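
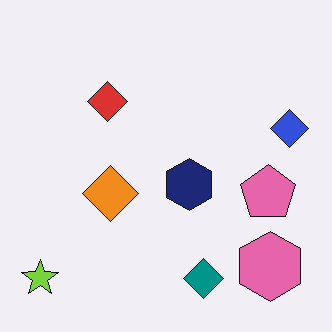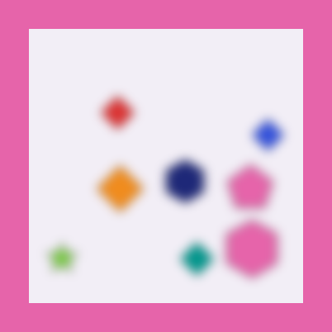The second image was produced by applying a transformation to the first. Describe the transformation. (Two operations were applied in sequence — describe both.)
Heavily blurred, then framed with a pink border.

Shape edges and outlines are uniformly softened across the whole image. A solid pink frame runs around the edge of the second image, with the content slightly shrunk inside it.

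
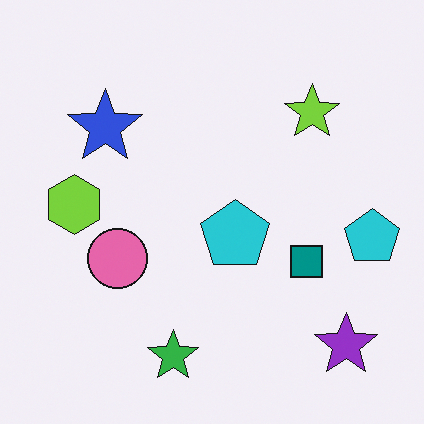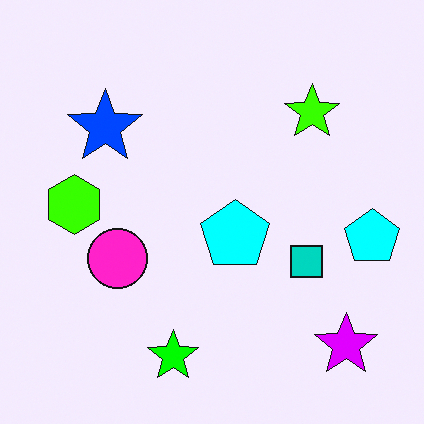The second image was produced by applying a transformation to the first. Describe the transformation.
This is the original image made much more vivid (saturation change).

All colors are more vivid — a global saturation change.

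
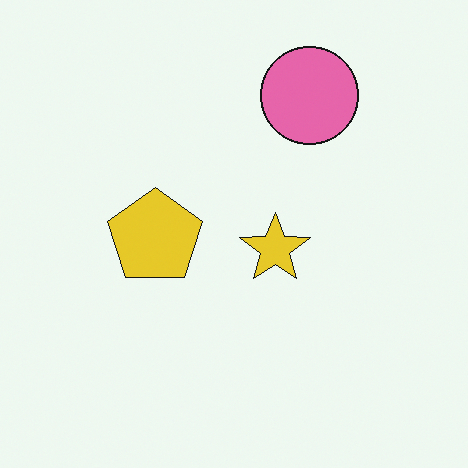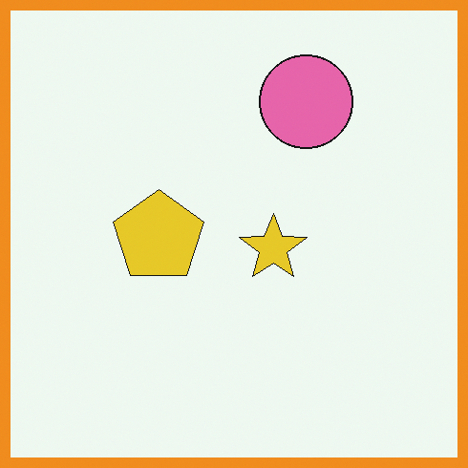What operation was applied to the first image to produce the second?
This is the original image framed with a orange border.

A solid orange frame runs around the edge of the second image, with the content slightly shrunk inside it.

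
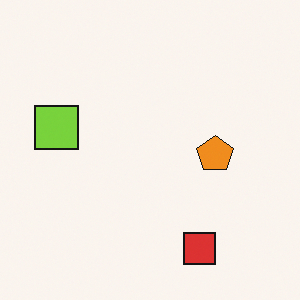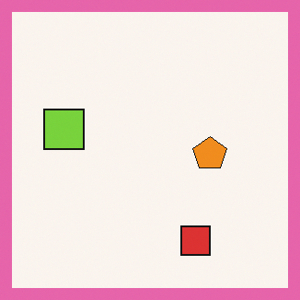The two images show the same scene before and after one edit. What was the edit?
It was framed with a pink border.

A solid pink frame runs around the edge of the second image, with the content slightly shrunk inside it.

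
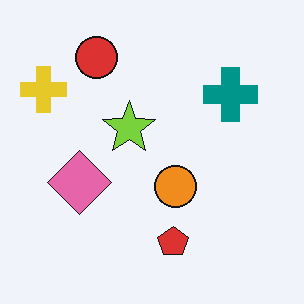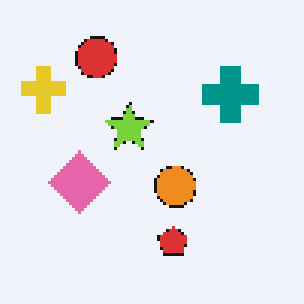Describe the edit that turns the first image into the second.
Lightly pixelated (a mild mosaic effect).

Shapes are reduced to large square blocks; fine edges and outlines are lost — a downscale-then-upscale (mosaic) effect.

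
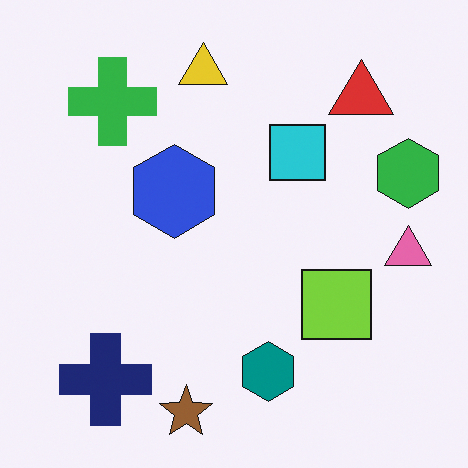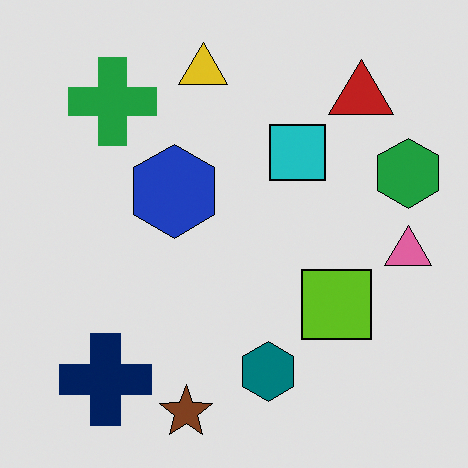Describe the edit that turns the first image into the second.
Moderately posterized.

Each flat color has snapped to a coarser quantized level — most visibly, the near-white background has dropped to a flat grey.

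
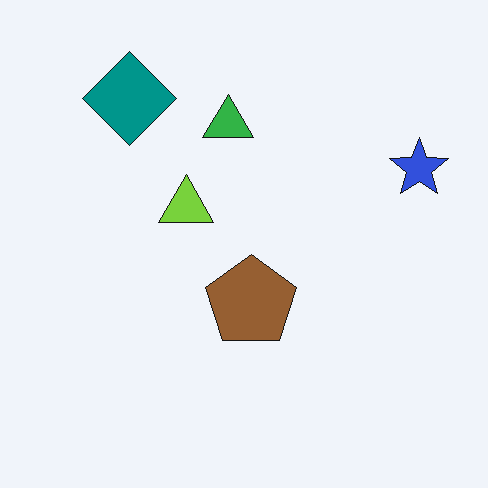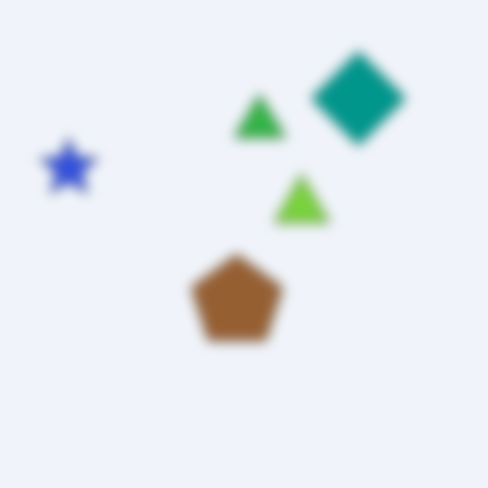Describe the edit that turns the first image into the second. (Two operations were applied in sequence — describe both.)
This is the original image flipped horizontally (left ↔ right), then heavily blurred.

The blue star is in the right of the first image and the left of the second — shapes on opposite sides of the vertical midline have swapped in a mirror flip. Shape edges and outlines are uniformly softened across the whole image.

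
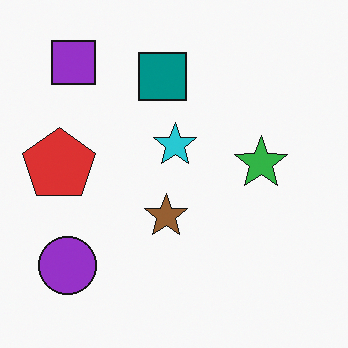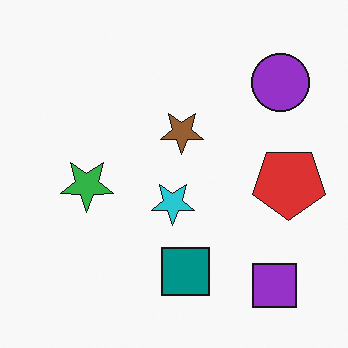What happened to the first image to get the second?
The image was rotated 180°.

The purple square sits in the top-left of the first image and the bottom-right of the second — consistent with a whole-image 180° rotation.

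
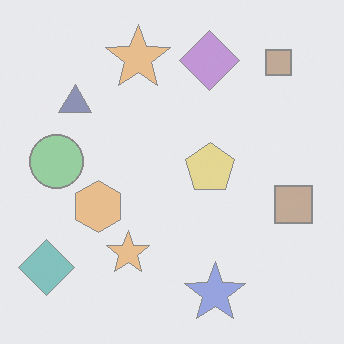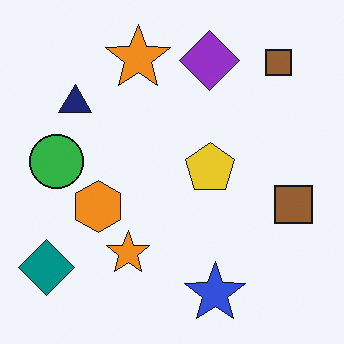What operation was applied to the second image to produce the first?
The transformation is: washed out (contrast reduced).

Tones are pushed toward mid-grey across the whole image — a global contrast change.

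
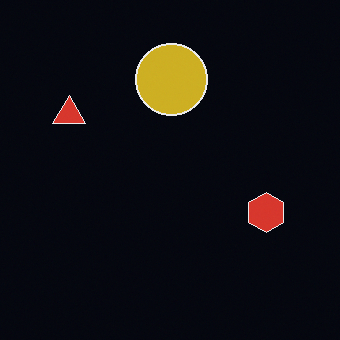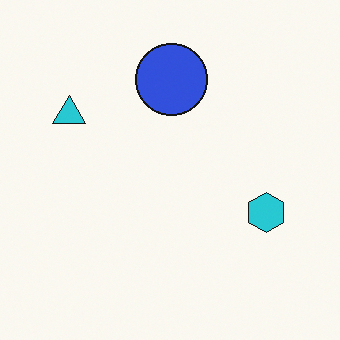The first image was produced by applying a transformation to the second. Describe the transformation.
Color-inverted (negative).

The light background has become dark and every shape's color is its complement — a photographic negative.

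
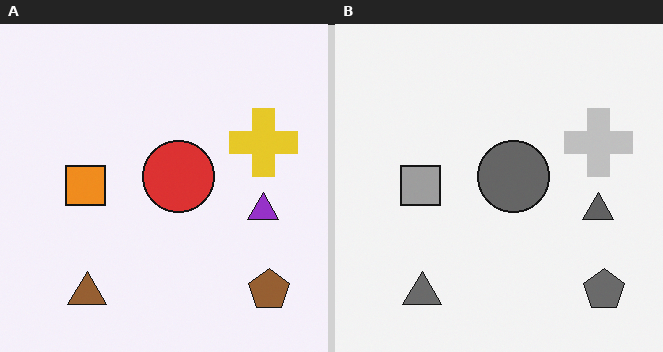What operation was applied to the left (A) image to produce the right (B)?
The right (B) image is the left (A) converted to grayscale.

All color is removed — every shape is now a shade of grey.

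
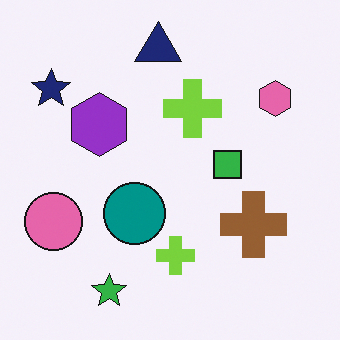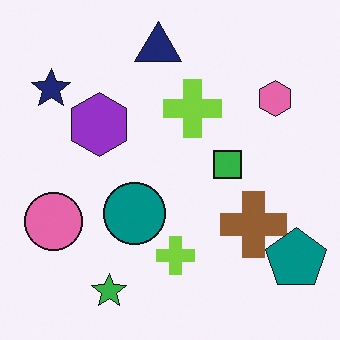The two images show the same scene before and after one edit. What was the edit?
Overlaid with an additional teal pentagon.

A teal pentagon appears in the second image that is absent from the first.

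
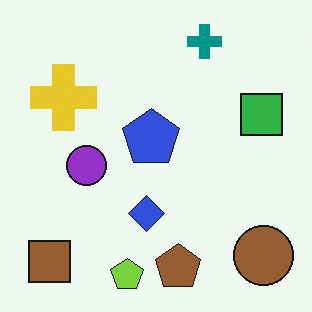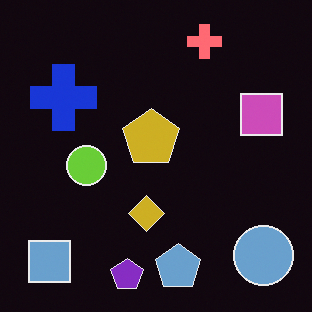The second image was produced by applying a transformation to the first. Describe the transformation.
This is the original image color-inverted (negative).

The light background has become dark and every shape's color is its complement — a photographic negative.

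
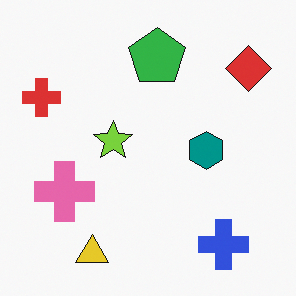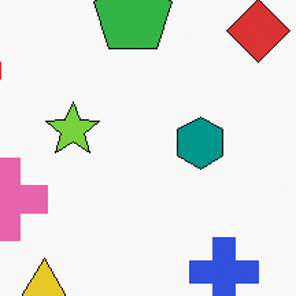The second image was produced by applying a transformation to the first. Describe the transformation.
It was cropped slightly and scaled back up.

The visible shapes are larger and the field of view is narrower; shapes near the original edges may be partly or wholly outside the frame — a crop-and-rescale.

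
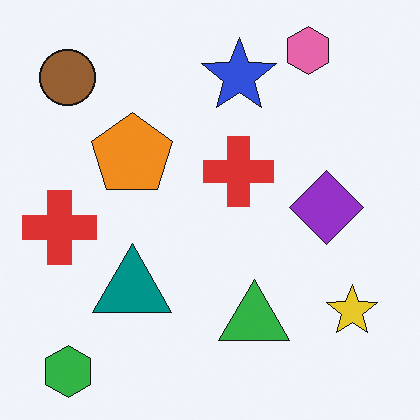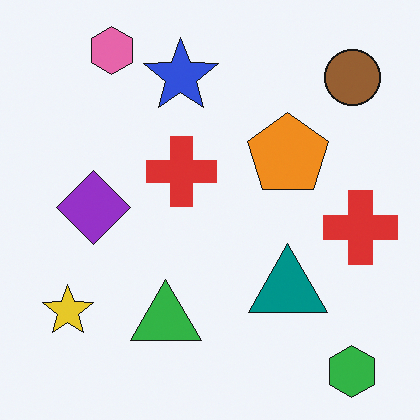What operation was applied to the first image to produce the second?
The image was flipped horizontally (left ↔ right).

The brown circle is in the top-left of the first image and the top-right of the second — shapes on opposite sides of the vertical midline have swapped in a mirror flip.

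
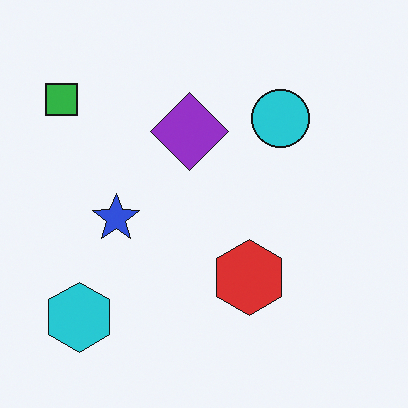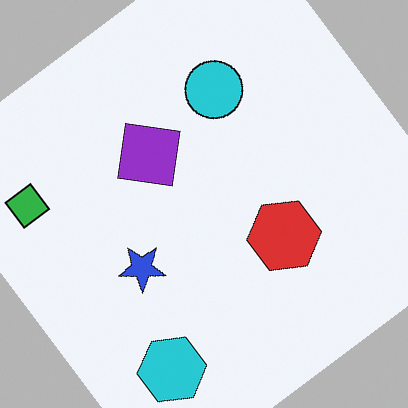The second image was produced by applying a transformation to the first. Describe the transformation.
Rotated counter-clockwise by a large amount — several tens of degrees.

Every shape is tilted by the same angle and the image corners show triangular fill wedges — a whole-image rotation by a non-right angle.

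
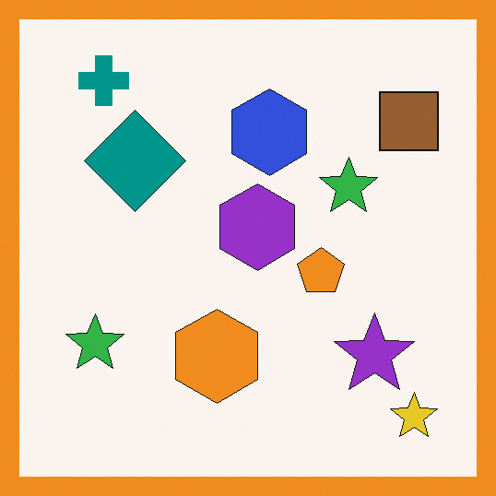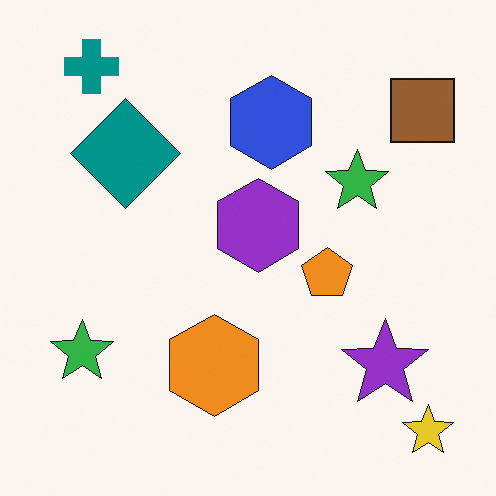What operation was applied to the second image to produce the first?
The image was framed with a orange border.

A solid orange frame runs around the edge of the first image, with the content slightly shrunk inside it.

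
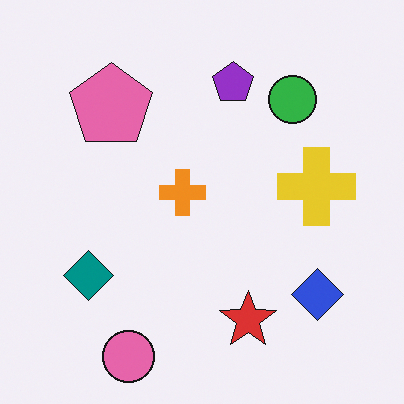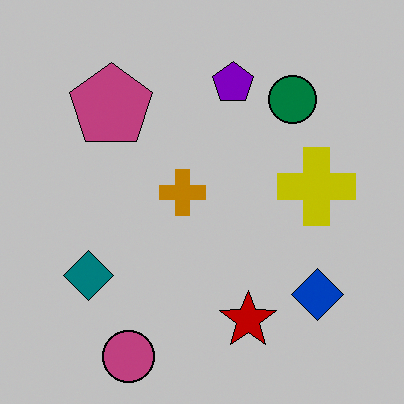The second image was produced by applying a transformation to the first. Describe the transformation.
The image was heavily posterized to just a handful of flat colors.

Each flat color has snapped to a coarser quantized level — most visibly, the near-white background has dropped to a flat grey.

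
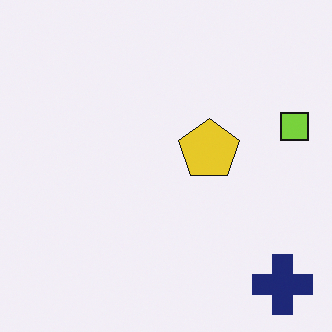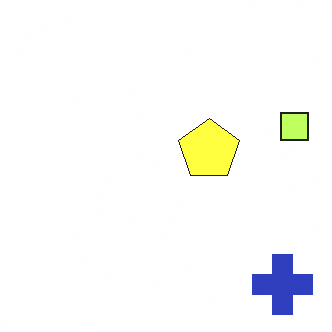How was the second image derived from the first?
The transformation is: noticeably brightened.

Every pixel — background and shapes alike — is uniformly brightened.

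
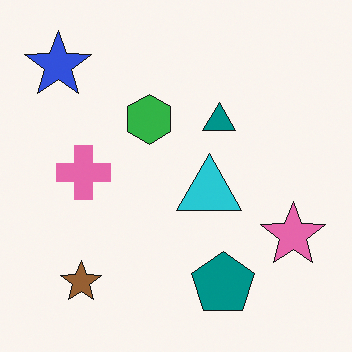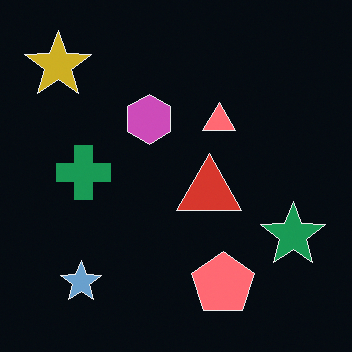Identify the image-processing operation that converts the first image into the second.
This is the original image color-inverted (negative).

The light background has become dark and every shape's color is its complement — a photographic negative.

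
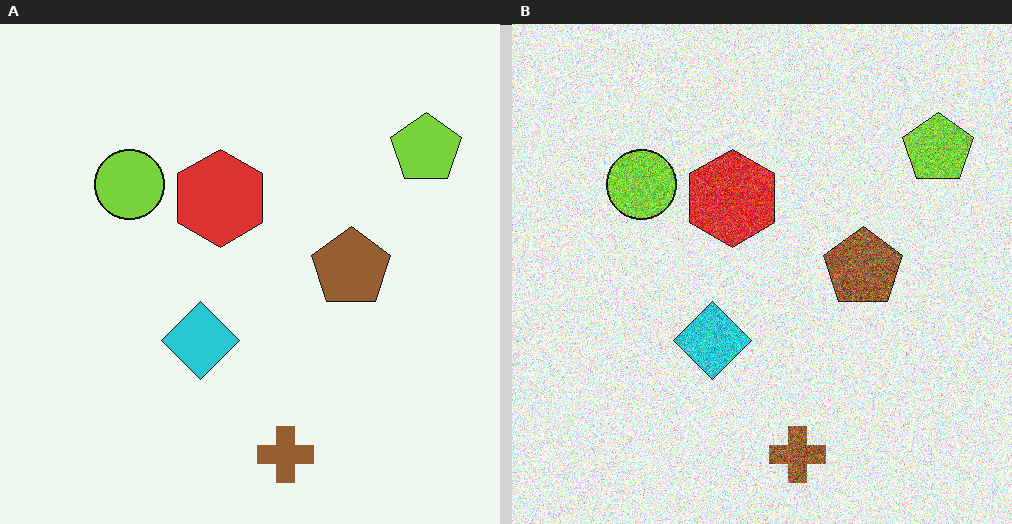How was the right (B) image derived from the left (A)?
The transformation is: degraded with a thick layer of grain.

Random speckle covers the whole image, including the flat background.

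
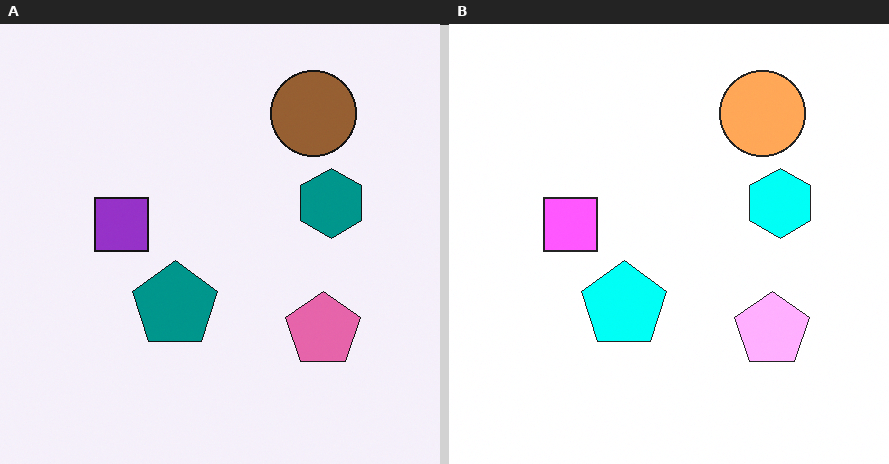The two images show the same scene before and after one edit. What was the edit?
The transformation is: brightened a lot.

Every pixel — background and shapes alike — is uniformly brightened.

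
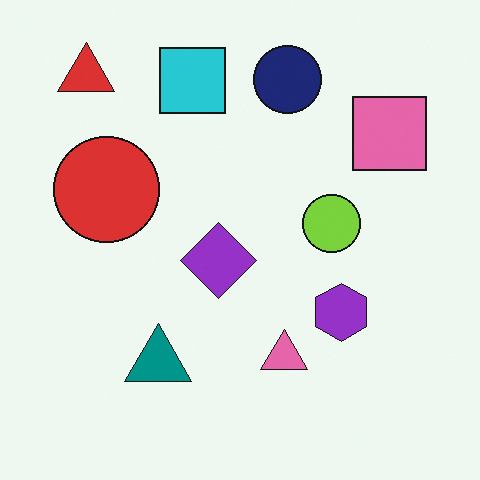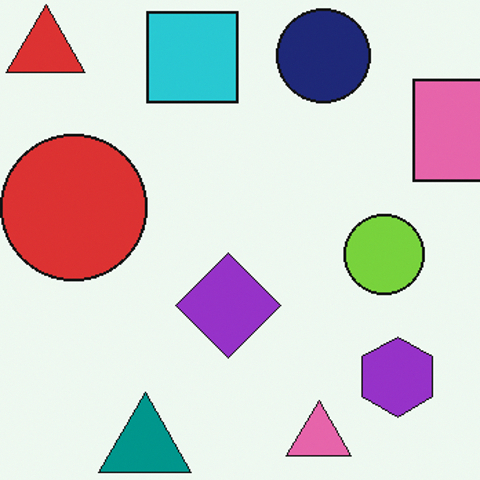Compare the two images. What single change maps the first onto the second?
It was cropped slightly and scaled back up.

The visible shapes are larger and the field of view is narrower; shapes near the original edges may be partly or wholly outside the frame — a crop-and-rescale.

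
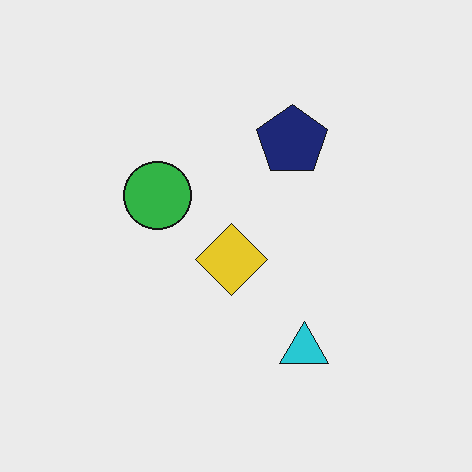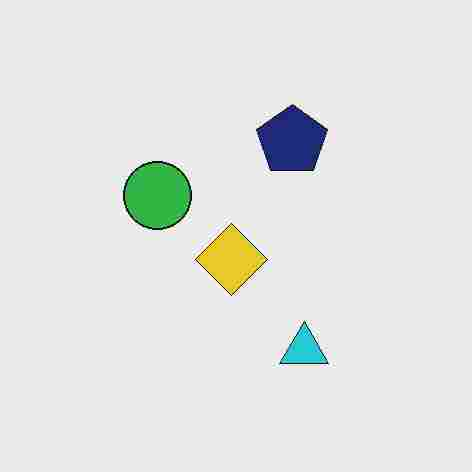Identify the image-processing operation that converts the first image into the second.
Degraded with heavy JPEG compression.

Blocky 8×8 compression artifacts appear around shape edges and the flat background shows ringing — characteristic JPEG degradation.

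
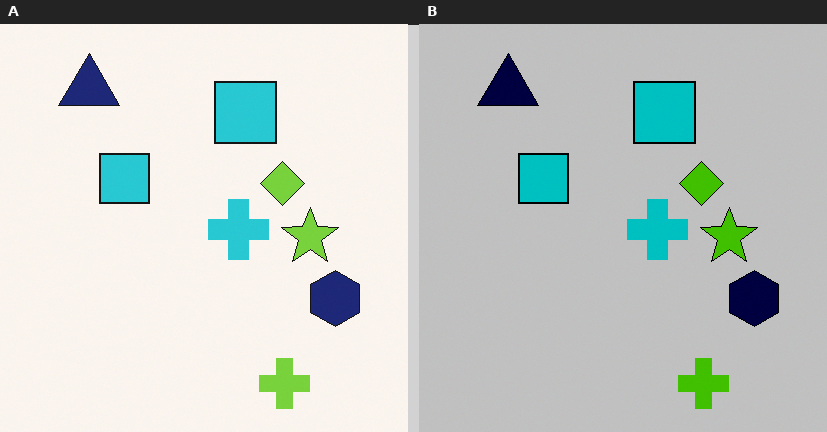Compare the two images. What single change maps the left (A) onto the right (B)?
Heavily posterized to just a handful of flat colors.

Each flat color has snapped to a coarser quantized level — most visibly, the near-white background has dropped to a flat grey.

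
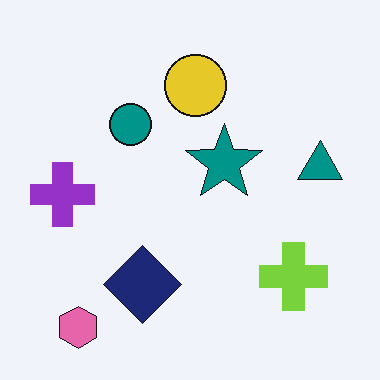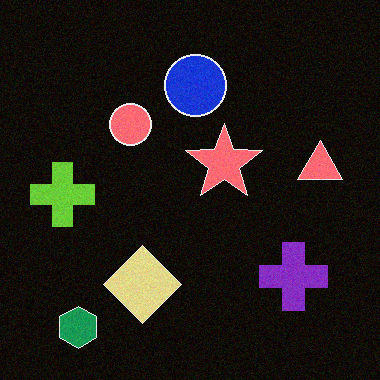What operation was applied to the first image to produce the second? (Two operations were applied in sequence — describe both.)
The second image is the first degraded with a light layer of grain, then color-inverted (negative).

Random speckle covers the whole image, including the flat background. The light background has become dark and every shape's color is its complement — a photographic negative.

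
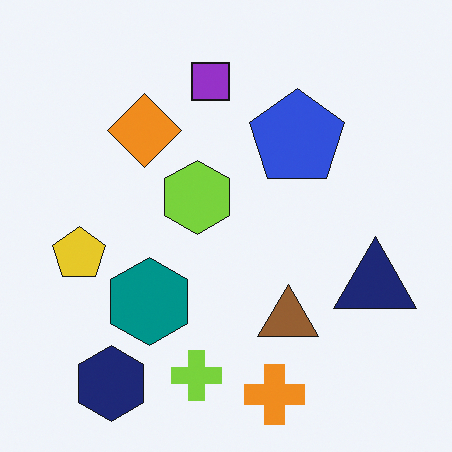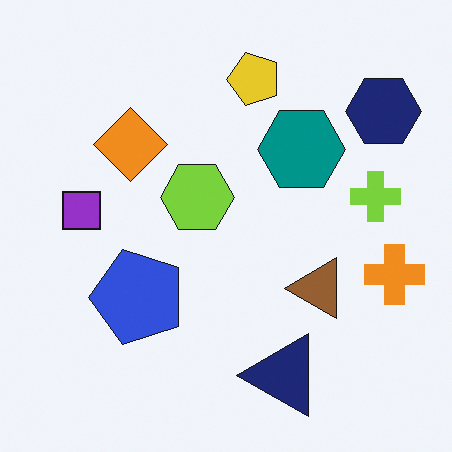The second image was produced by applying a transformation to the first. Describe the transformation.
The transformation is: transposed (reflected across the top-left ↔ bottom-right diagonal).

Shapes have swapped their row and column positions — what was in the top-right is now in the bottom-left — a diagonal reflection.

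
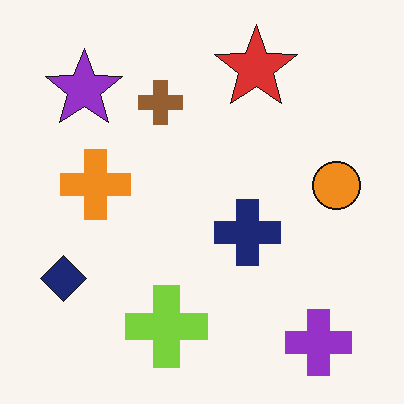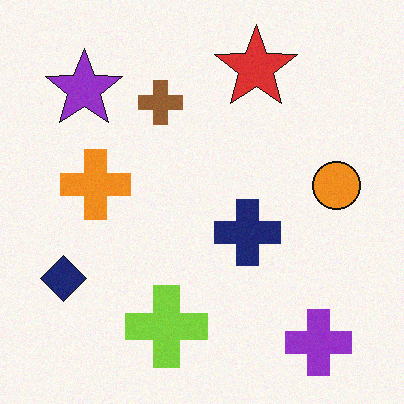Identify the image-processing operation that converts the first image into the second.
Degraded with subtle gaussian noise.

Random speckle covers the whole image, including the flat background.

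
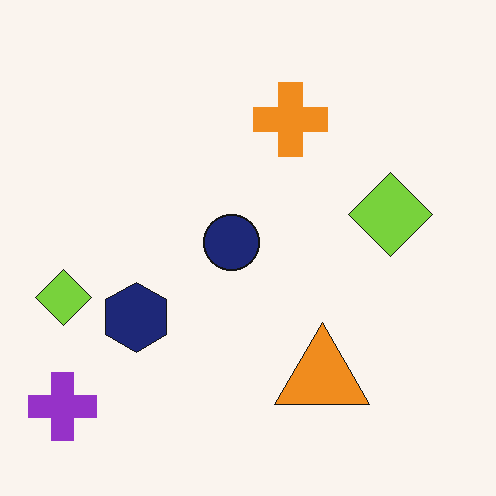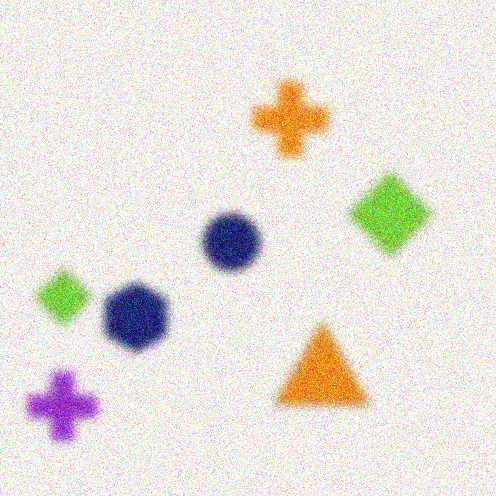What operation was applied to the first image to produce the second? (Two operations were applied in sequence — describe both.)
This is the original image noticeably gaussian-blurred, then degraded with heavy additive noise.

Shape edges and outlines are uniformly softened across the whole image. Random speckle covers the whole image, including the flat background.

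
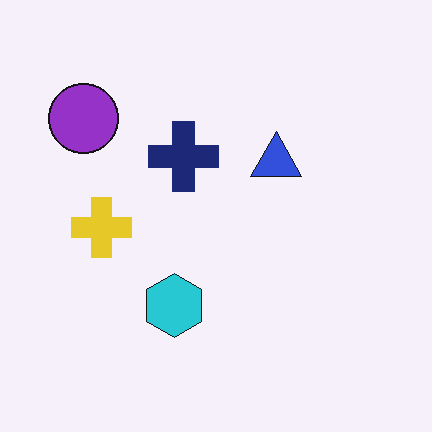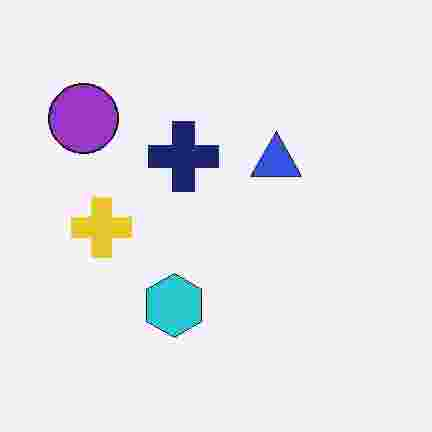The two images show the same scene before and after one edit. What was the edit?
This is the original image heavily JPEG-compressed with obvious blocking artifacts.

Blocky 8×8 compression artifacts appear around shape edges and the flat background shows ringing — characteristic JPEG degradation.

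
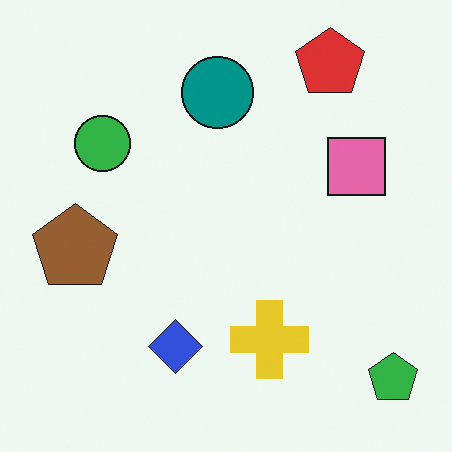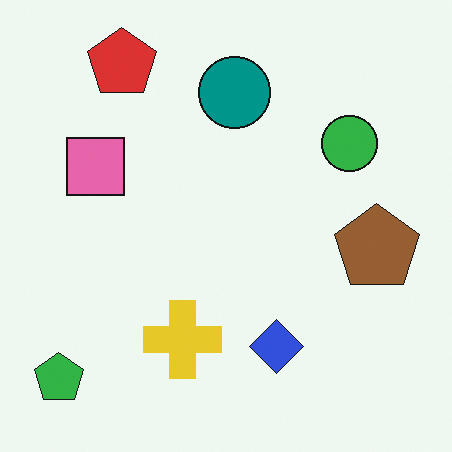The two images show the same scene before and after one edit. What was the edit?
This is the original image flipped horizontally (left ↔ right).

The green pentagon is in the bottom-right of the first image and the bottom-left of the second — shapes on opposite sides of the vertical midline have swapped in a mirror flip.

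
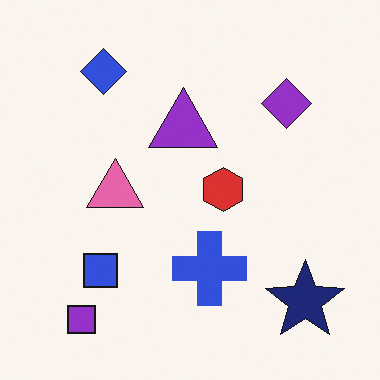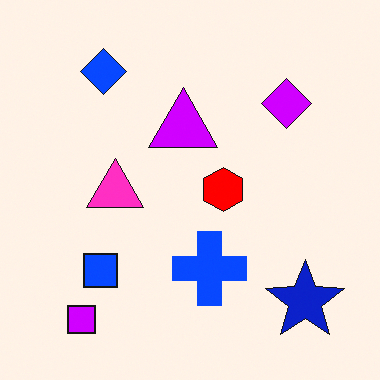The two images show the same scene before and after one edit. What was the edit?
The second image is the first made much more vivid (saturation change).

All colors are more vivid — a global saturation change.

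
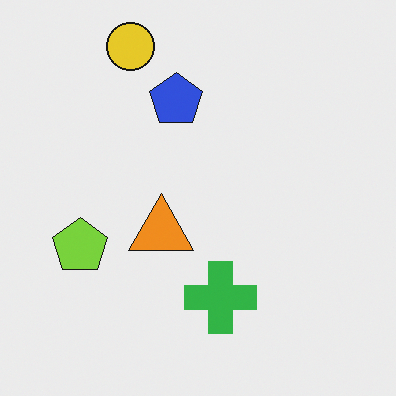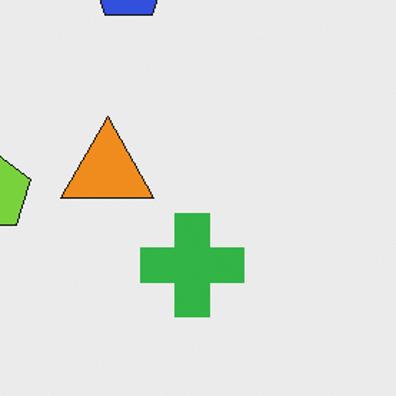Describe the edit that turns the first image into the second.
The image was cropped to a modestly smaller region and rescaled.

The visible shapes are larger and the field of view is narrower; shapes near the original edges may be partly or wholly outside the frame — a crop-and-rescale.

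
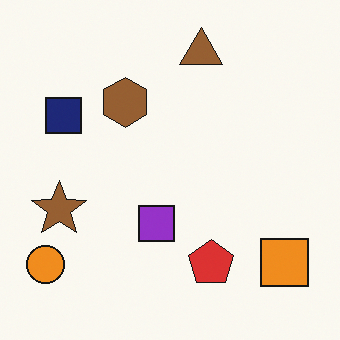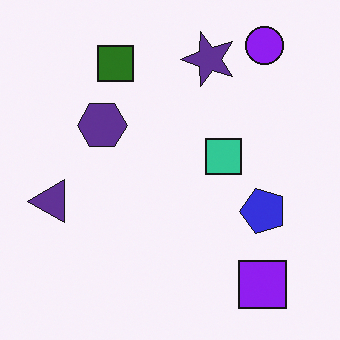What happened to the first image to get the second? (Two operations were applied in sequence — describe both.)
The second image is the first transposed (reflected across the top-left ↔ bottom-right diagonal), then hue-shifted through roughly half the color wheel.

Shapes have swapped their row and column positions — what was in the top-right is now in the bottom-left — a diagonal reflection. Every shape's color has rotated by the same amount around the hue wheel — a uniform hue shift.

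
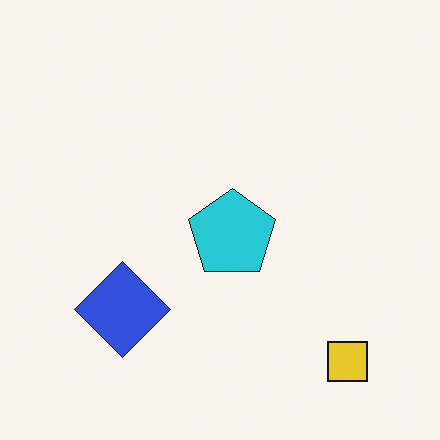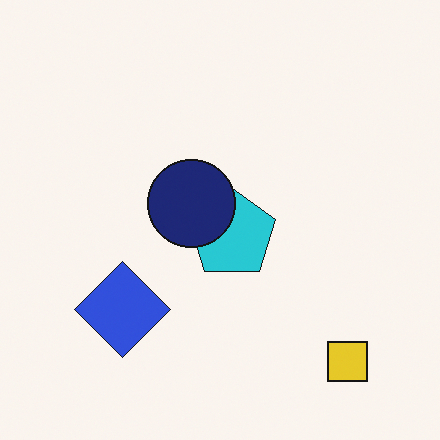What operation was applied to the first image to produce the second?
The second image is the first overlaid with an additional navy circle.

A navy circle appears in the second image that is absent from the first.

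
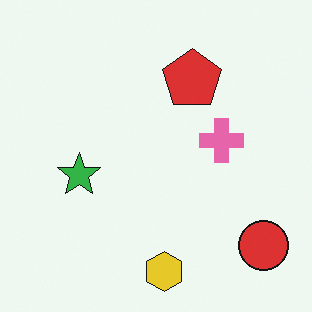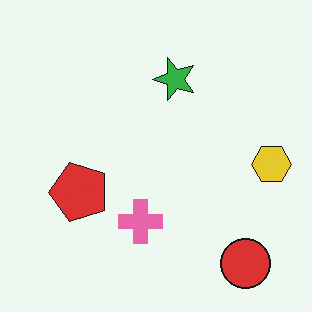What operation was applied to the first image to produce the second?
The image was transposed (reflected across the top-left ↔ bottom-right diagonal).

Shapes have swapped their row and column positions — what was in the top-right is now in the bottom-left — a diagonal reflection.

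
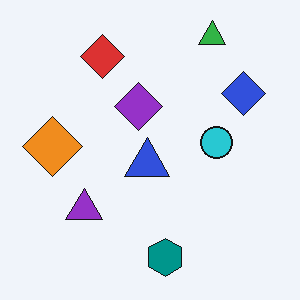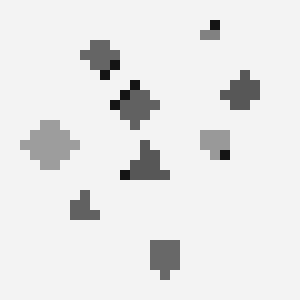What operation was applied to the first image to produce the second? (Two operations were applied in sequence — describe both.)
The image was converted to grayscale, then coarsely pixelated.

All color is removed — every shape is now a shade of grey. Shapes are reduced to large square blocks; fine edges and outlines are lost — a downscale-then-upscale (mosaic) effect.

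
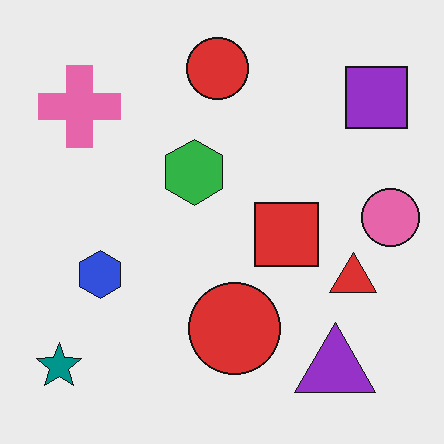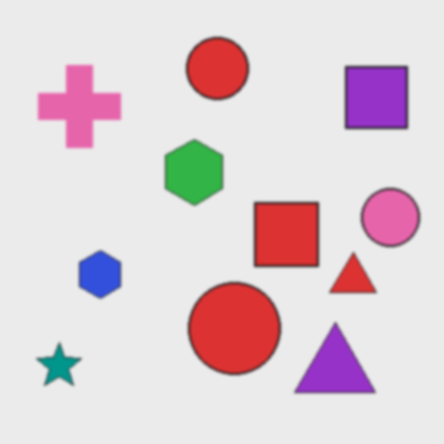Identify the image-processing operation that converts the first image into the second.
The second image is the first slightly softened.

Shape edges and outlines are uniformly softened across the whole image.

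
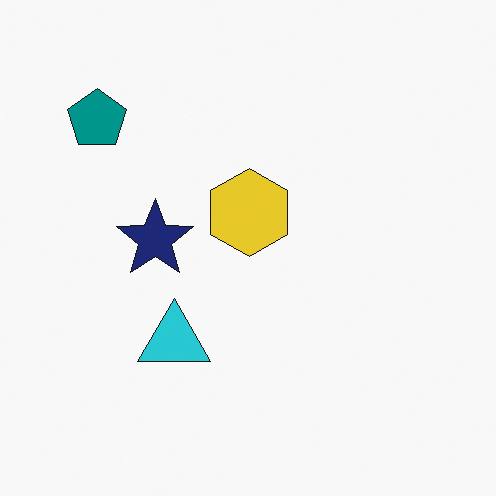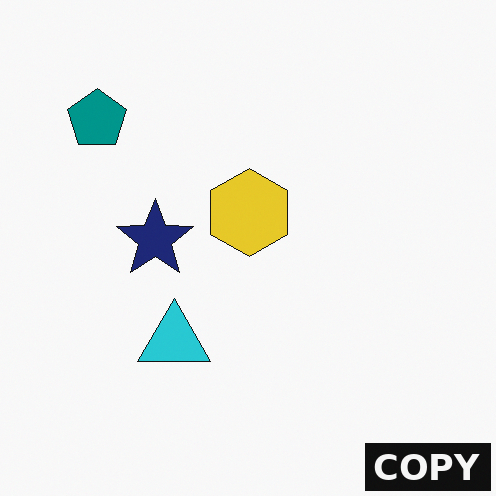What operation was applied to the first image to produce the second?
The transformation is: watermarked with the text "COPY" in the lower-right corner.

A dark label reading "COPY" appears in the lower-right corner.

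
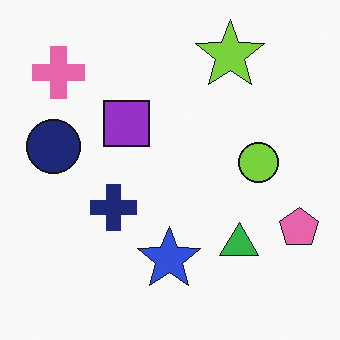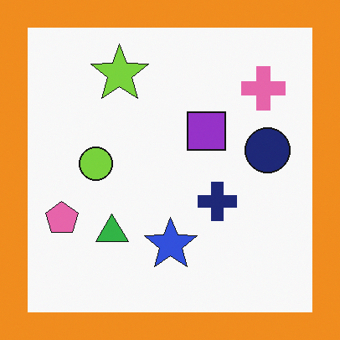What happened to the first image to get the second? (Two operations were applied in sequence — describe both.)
The second image is the first flipped horizontally (left ↔ right), then framed with a orange border.

The pink pentagon is in the bottom-right of the first image and the bottom-left of the second — shapes on opposite sides of the vertical midline have swapped in a mirror flip. A solid orange frame runs around the edge of the second image, with the content slightly shrunk inside it.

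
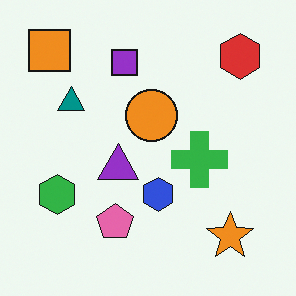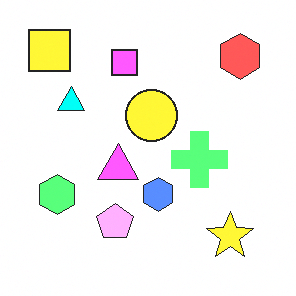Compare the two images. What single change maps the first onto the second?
The image was noticeably brightened.

Every pixel — background and shapes alike — is uniformly brightened.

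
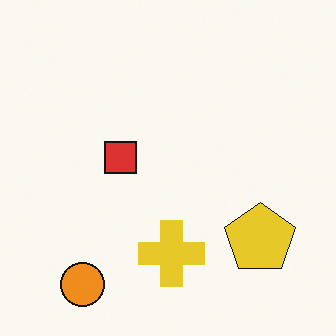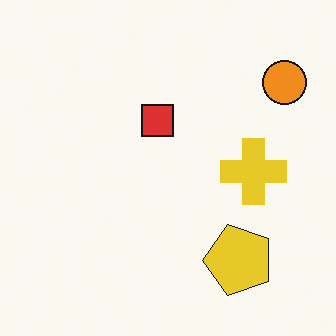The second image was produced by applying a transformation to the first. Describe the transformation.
This is the original image transposed (reflected across the top-left ↔ bottom-right diagonal).

Shapes have swapped their row and column positions — what was in the top-right is now in the bottom-left — a diagonal reflection.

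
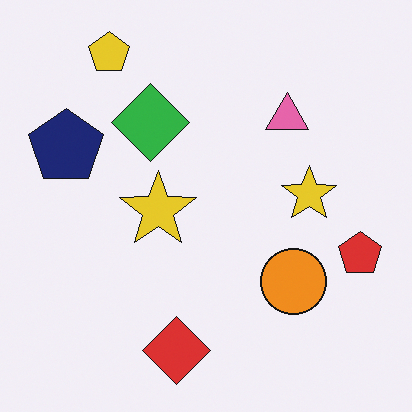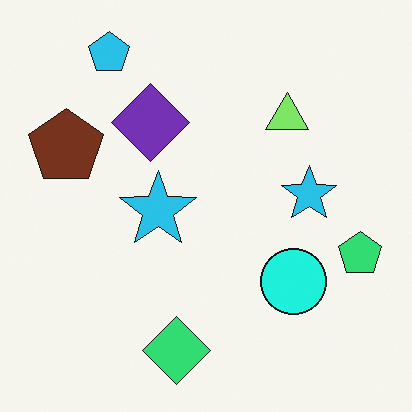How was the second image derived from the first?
The second image is the first hue-shifted by a moderate amount.

Every shape's color has rotated by the same amount around the hue wheel — a uniform hue shift.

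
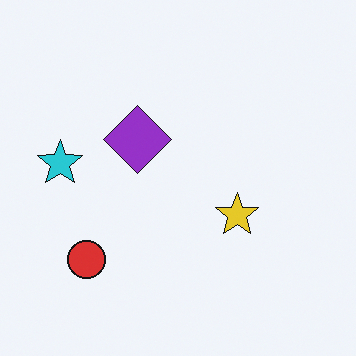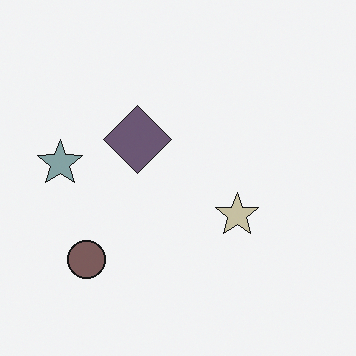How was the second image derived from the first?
The second image is the first heavily desaturated.

All colors are more muted and greyish — a global saturation change.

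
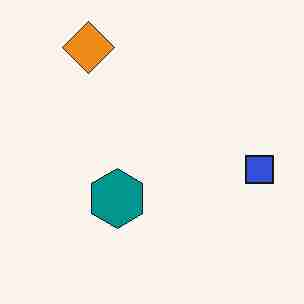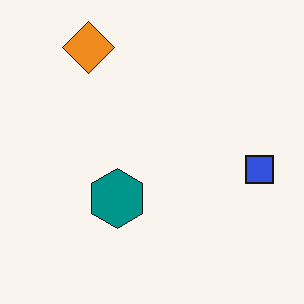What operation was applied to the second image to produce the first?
Degraded with heavy JPEG compression.

Blocky 8×8 compression artifacts appear around shape edges and the flat background shows ringing — characteristic JPEG degradation.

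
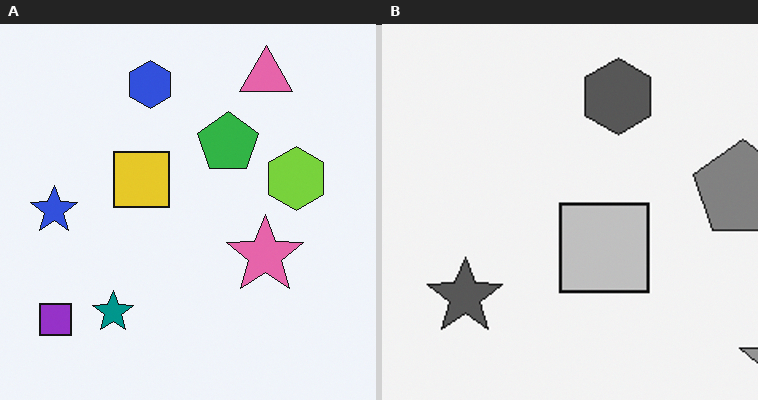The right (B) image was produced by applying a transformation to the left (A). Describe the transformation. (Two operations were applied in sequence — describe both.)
Converted to grayscale, then cropped slightly and scaled back up.

All color is removed — every shape is now a shade of grey. The visible shapes are larger and the field of view is narrower; shapes near the original edges may be partly or wholly outside the frame — a crop-and-rescale.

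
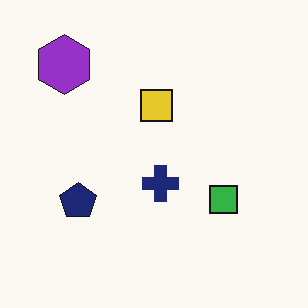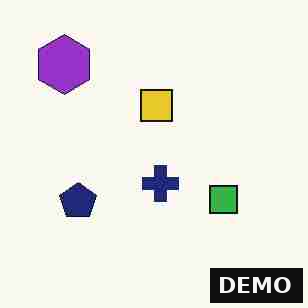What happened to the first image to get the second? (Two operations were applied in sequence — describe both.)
Heavily JPEG-compressed with obvious blocking artifacts, then watermarked with the text "DEMO" in the lower-right corner.

Blocky 8×8 compression artifacts appear around shape edges and the flat background shows ringing — characteristic JPEG degradation. A dark label reading "DEMO" appears in the lower-right corner.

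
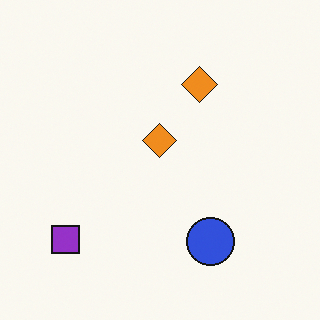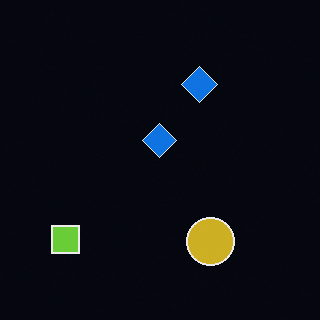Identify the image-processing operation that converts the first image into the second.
The second image is the first color-inverted (negative).

The light background has become dark and every shape's color is its complement — a photographic negative.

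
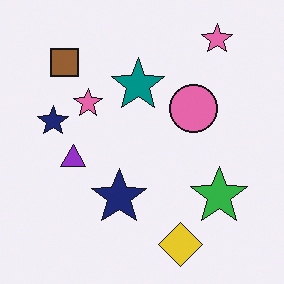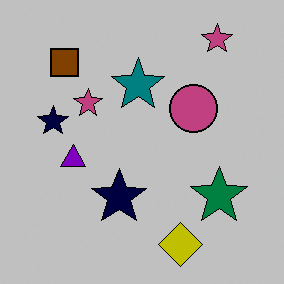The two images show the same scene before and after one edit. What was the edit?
The transformation is: heavily posterized to just a handful of flat colors.

Each flat color has snapped to a coarser quantized level — most visibly, the near-white background has dropped to a flat grey.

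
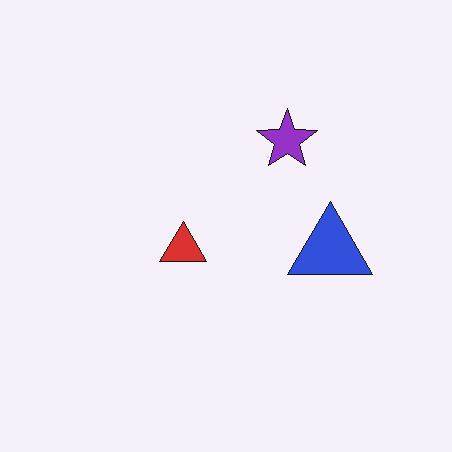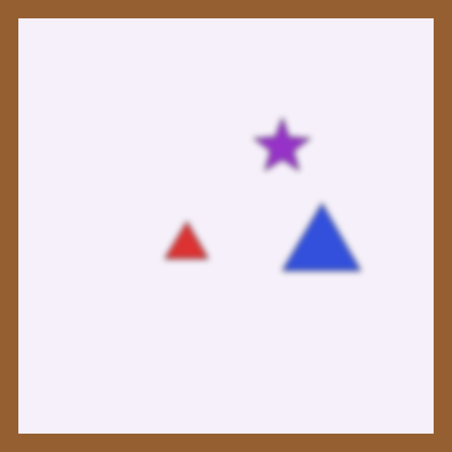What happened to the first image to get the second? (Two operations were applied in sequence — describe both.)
Moderately blurred, then framed with a brown border.

Shape edges and outlines are uniformly softened across the whole image. A solid brown frame runs around the edge of the second image, with the content slightly shrunk inside it.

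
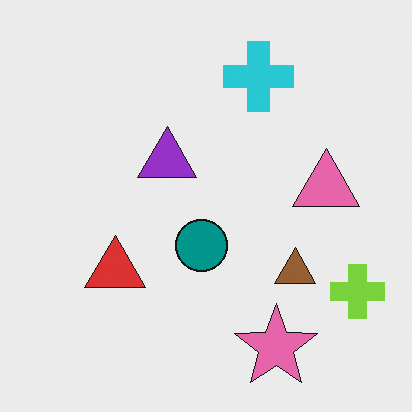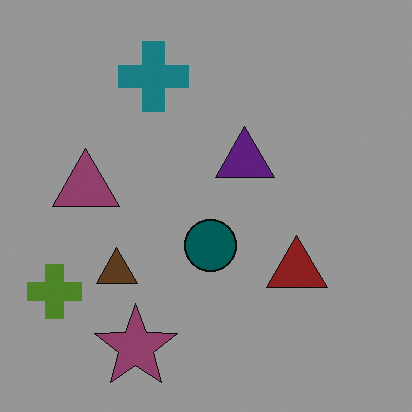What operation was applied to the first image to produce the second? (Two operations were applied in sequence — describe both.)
The image was flipped horizontally (left ↔ right), then substantially darkened.

The lime cross is in the bottom-right of the first image and the bottom-left of the second — shapes on opposite sides of the vertical midline have swapped in a mirror flip. Every pixel — background and shapes alike — is uniformly darkened.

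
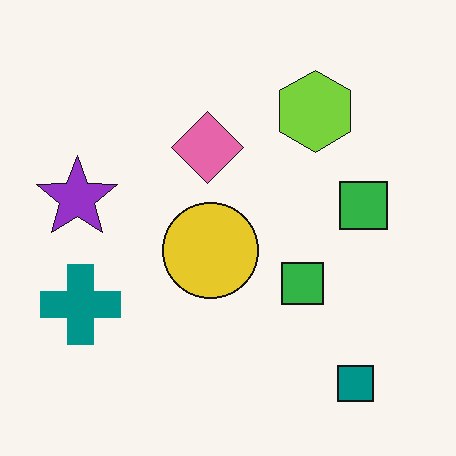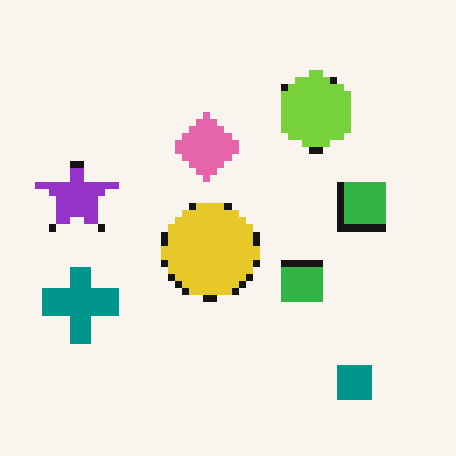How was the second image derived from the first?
The image was pixelated into visible square blocks.

Shapes are reduced to large square blocks; fine edges and outlines are lost — a downscale-then-upscale (mosaic) effect.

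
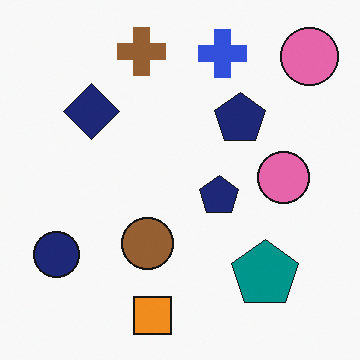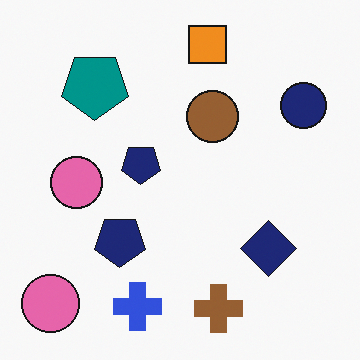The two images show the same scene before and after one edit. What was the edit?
The transformation is: rotated 180°.

The navy circle sits in the bottom-left of the first image and the top-right of the second — consistent with a whole-image 180° rotation.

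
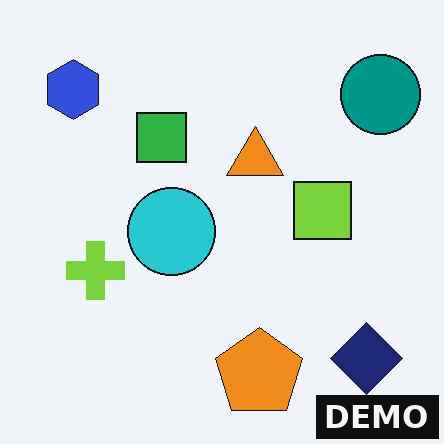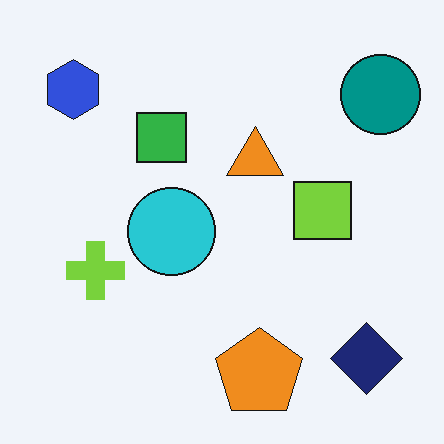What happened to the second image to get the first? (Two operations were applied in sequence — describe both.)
The image was given moderate JPEG compression, then watermarked with the text "DEMO" in the lower-right corner.

Blocky 8×8 compression artifacts appear around shape edges and the flat background shows ringing — characteristic JPEG degradation. A dark label reading "DEMO" appears in the lower-right corner.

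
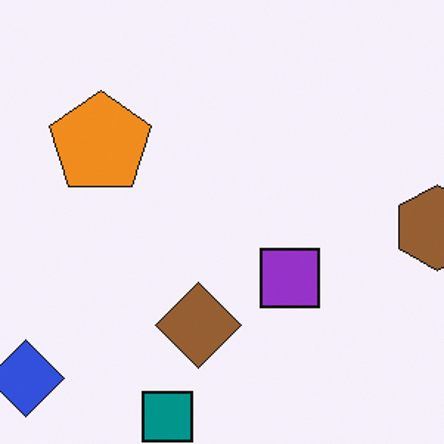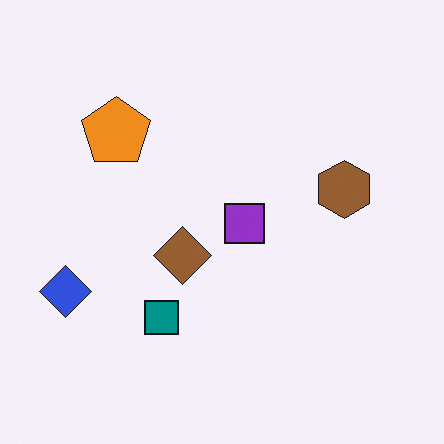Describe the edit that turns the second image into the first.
It was cropped to a modestly smaller region and rescaled.

The visible shapes are larger and the field of view is narrower; shapes near the original edges may be partly or wholly outside the frame — a crop-and-rescale.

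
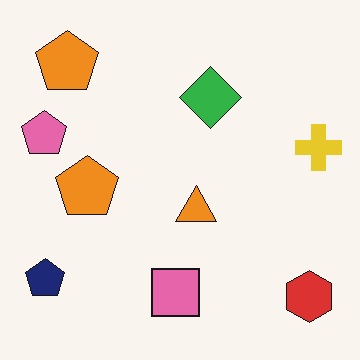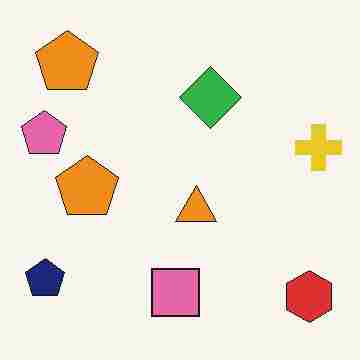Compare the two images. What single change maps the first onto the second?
Degraded with heavy JPEG compression.

Blocky 8×8 compression artifacts appear around shape edges and the flat background shows ringing — characteristic JPEG degradation.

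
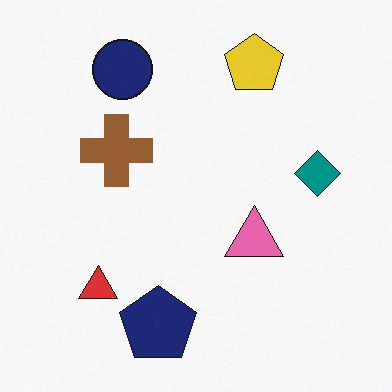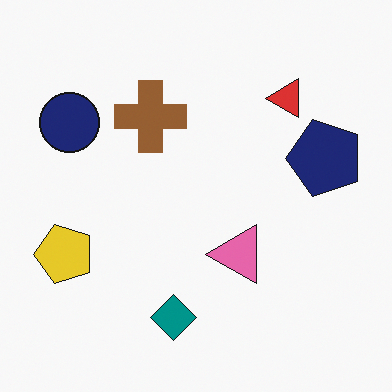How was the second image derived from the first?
The second image is the first transposed (reflected across the top-left ↔ bottom-right diagonal).

Shapes have swapped their row and column positions — what was in the top-right is now in the bottom-left — a diagonal reflection.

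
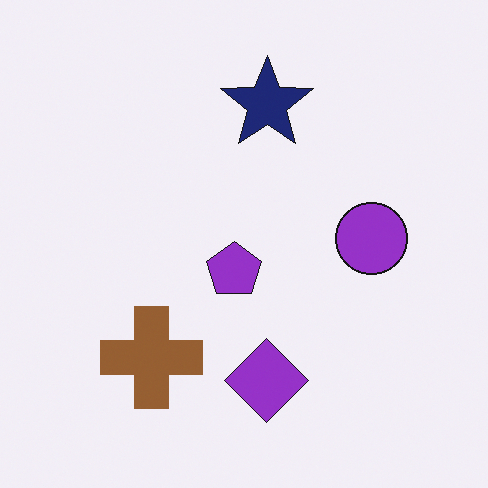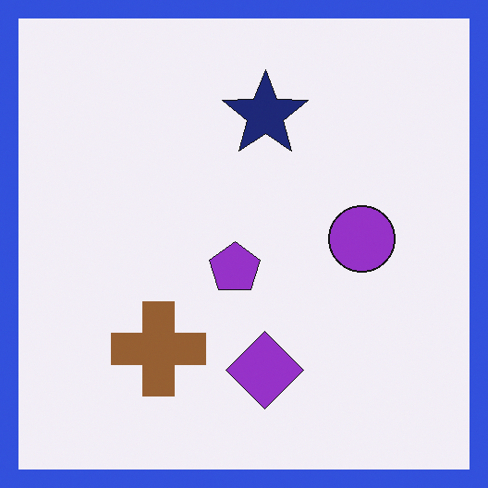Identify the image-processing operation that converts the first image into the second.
The image was framed with a blue border.

A solid blue frame runs around the edge of the second image, with the content slightly shrunk inside it.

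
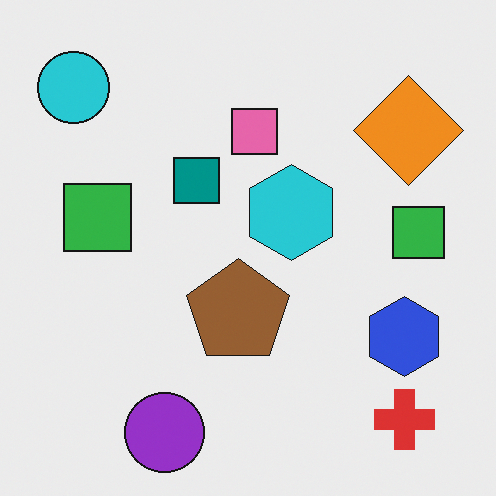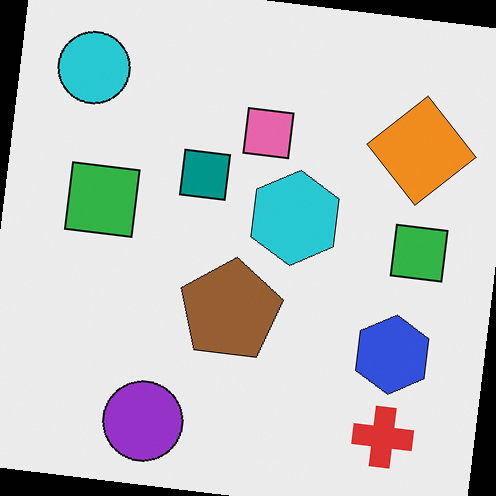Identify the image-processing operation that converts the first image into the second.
Rotated clockwise by a few degrees.

Every shape is tilted by the same angle and the image corners show triangular fill wedges — a whole-image rotation by a non-right angle.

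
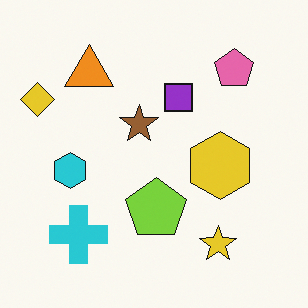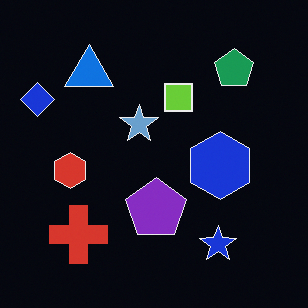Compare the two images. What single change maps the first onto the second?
The second image is the first color-inverted (negative).

The light background has become dark and every shape's color is its complement — a photographic negative.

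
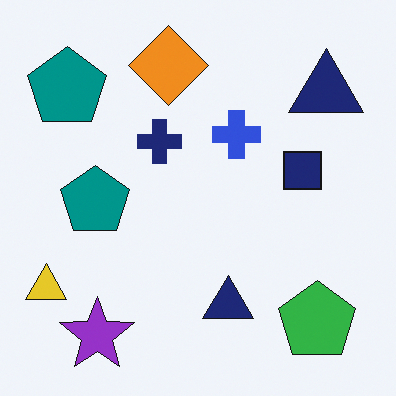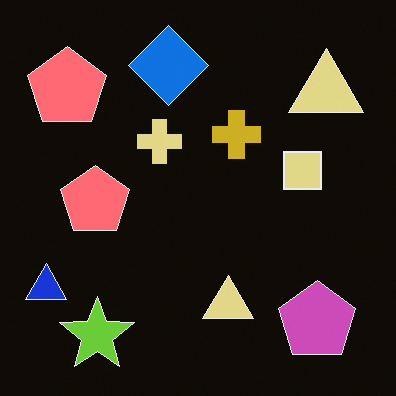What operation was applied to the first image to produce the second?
It was color-inverted (negative).

The light background has become dark and every shape's color is its complement — a photographic negative.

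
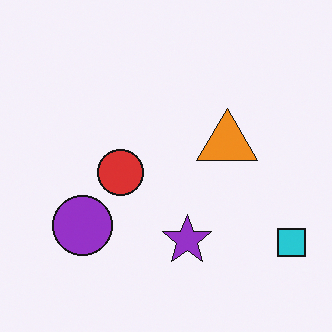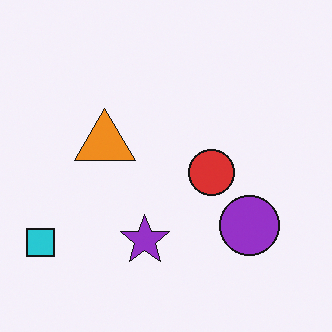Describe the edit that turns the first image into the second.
This is the original image flipped horizontally (left ↔ right).

The cyan square is in the bottom-right of the first image and the bottom-left of the second — shapes on opposite sides of the vertical midline have swapped in a mirror flip.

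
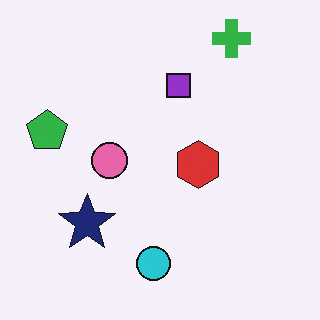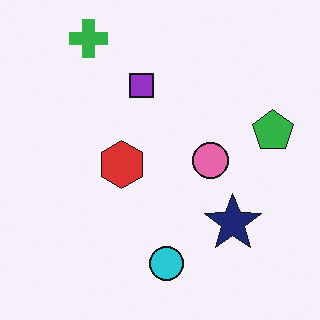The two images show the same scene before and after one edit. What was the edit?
The transformation is: flipped horizontally (left ↔ right).

The green pentagon is in the left of the first image and the right of the second — shapes on opposite sides of the vertical midline have swapped in a mirror flip.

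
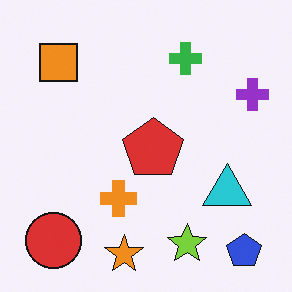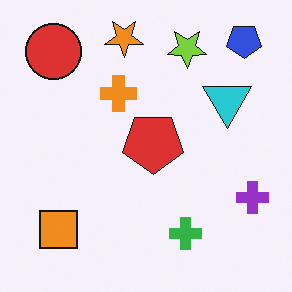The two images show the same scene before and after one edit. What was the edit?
The transformation is: flipped vertically (top ↔ bottom).

The orange star is in the bottom of the first image and the top of the second — shapes on opposite sides of the horizontal midline have swapped in a mirror flip.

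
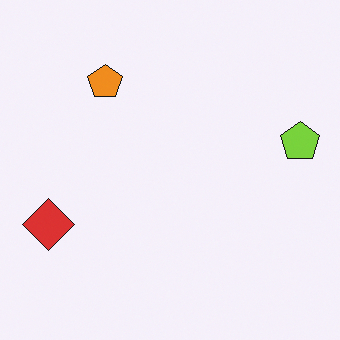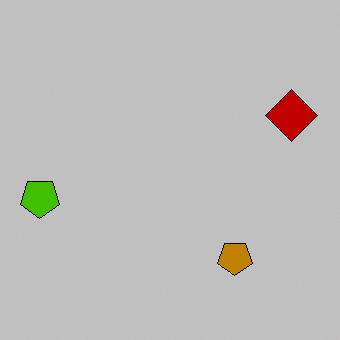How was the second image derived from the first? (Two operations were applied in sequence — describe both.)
It was rotated 180°, then heavily posterized to just a handful of flat colors.

The red diamond sits in the left of the first image and the right of the second — consistent with a whole-image 180° rotation. Each flat color has snapped to a coarser quantized level — most visibly, the near-white background has dropped to a flat grey.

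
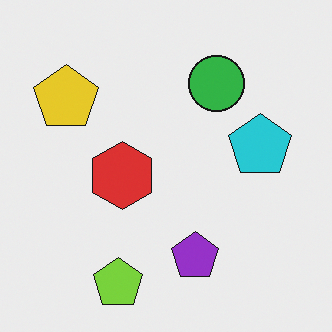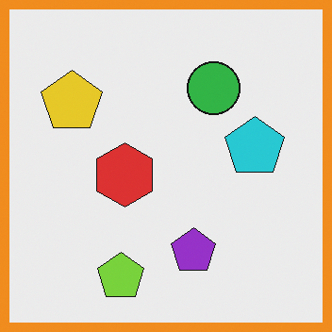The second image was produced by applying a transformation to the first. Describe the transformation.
The transformation is: framed with a orange border.

A solid orange frame runs around the edge of the second image, with the content slightly shrunk inside it.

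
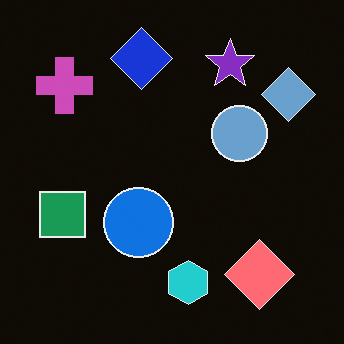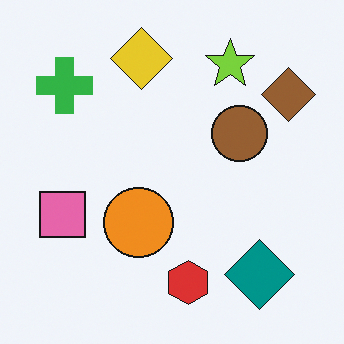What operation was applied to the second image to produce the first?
The first image is the second color-inverted (negative).

The light background has become dark and every shape's color is its complement — a photographic negative.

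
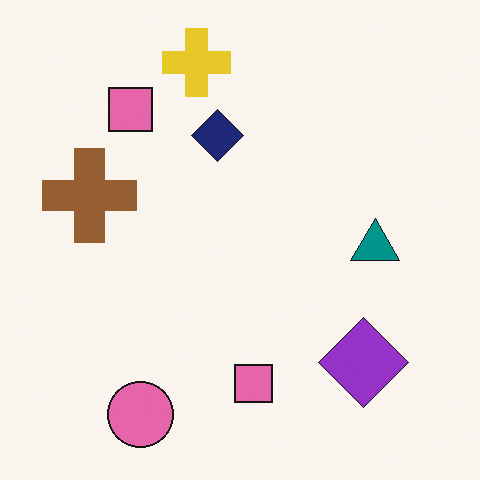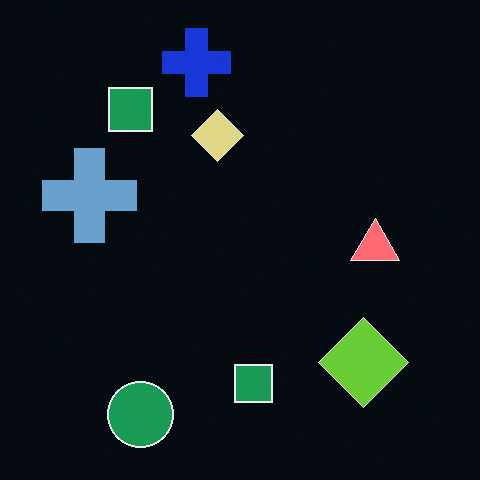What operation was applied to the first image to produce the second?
This is the original image color-inverted (negative).

The light background has become dark and every shape's color is its complement — a photographic negative.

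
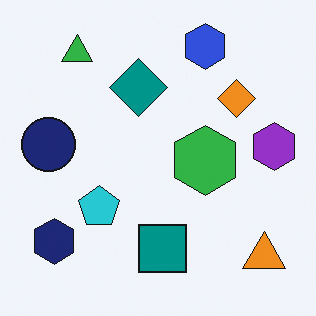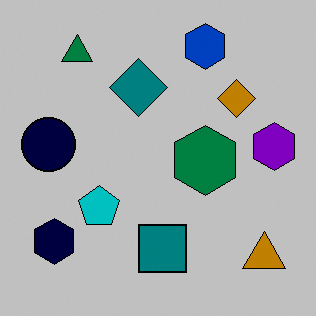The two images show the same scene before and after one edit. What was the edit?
The transformation is: heavily posterized to just a handful of flat colors.

Each flat color has snapped to a coarser quantized level — most visibly, the near-white background has dropped to a flat grey.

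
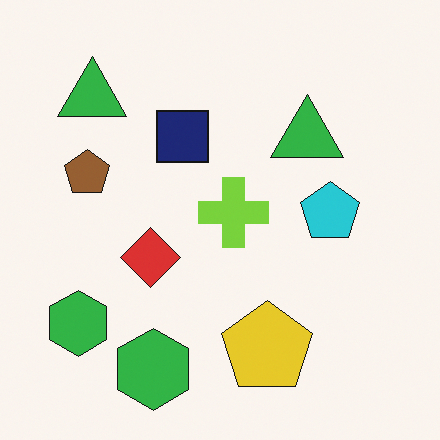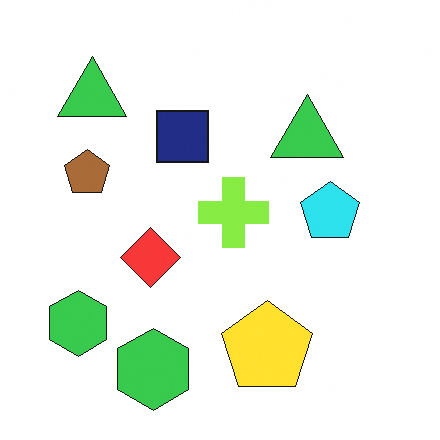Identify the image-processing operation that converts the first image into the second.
It was slightly brightened.

Every pixel — background and shapes alike — is uniformly brightened.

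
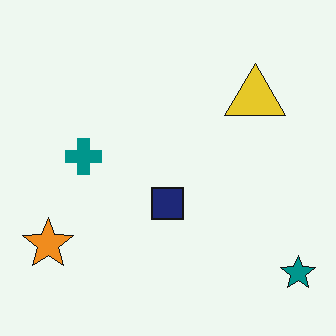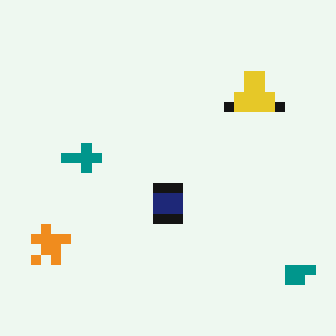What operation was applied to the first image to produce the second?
Coarsely pixelated.

Shapes are reduced to large square blocks; fine edges and outlines are lost — a downscale-then-upscale (mosaic) effect.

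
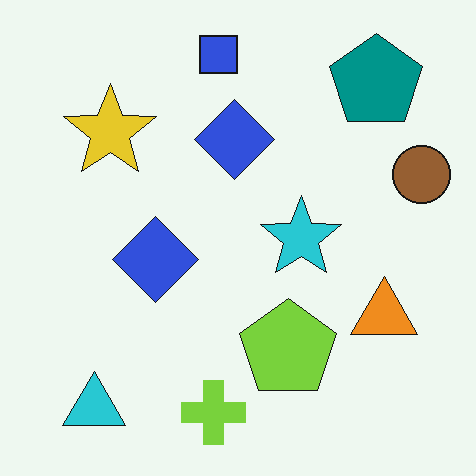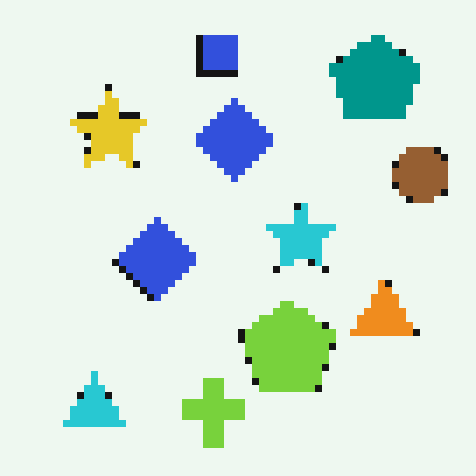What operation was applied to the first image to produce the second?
The transformation is: pixelated into visible square blocks.

Shapes are reduced to large square blocks; fine edges and outlines are lost — a downscale-then-upscale (mosaic) effect.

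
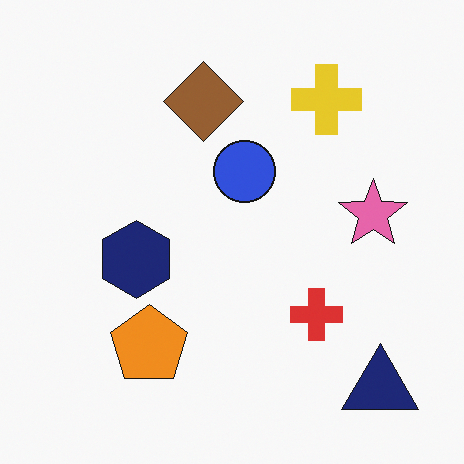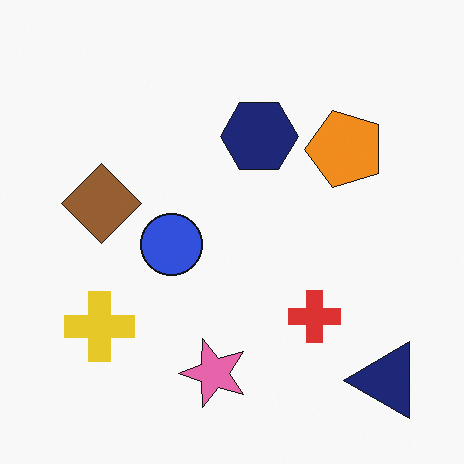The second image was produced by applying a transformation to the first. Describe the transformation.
Transposed (reflected across the top-left ↔ bottom-right diagonal).

Shapes have swapped their row and column positions — what was in the top-right is now in the bottom-left — a diagonal reflection.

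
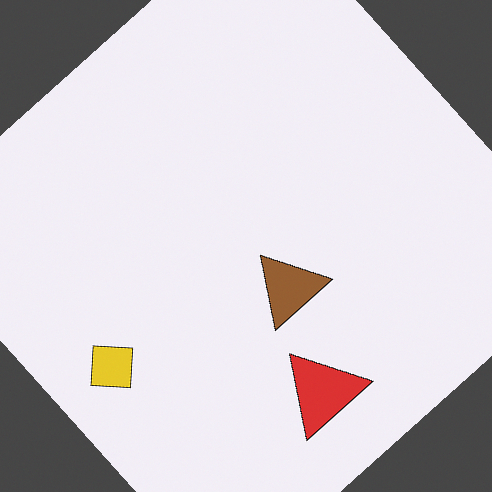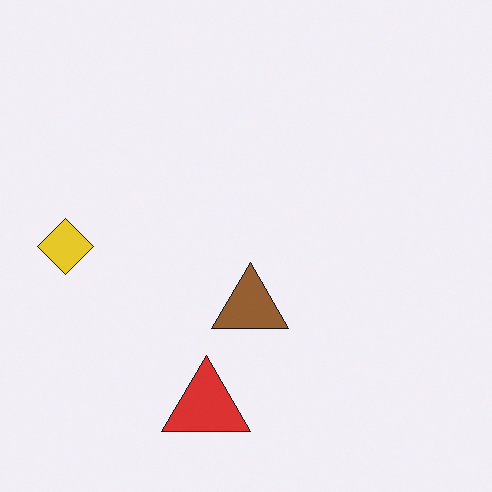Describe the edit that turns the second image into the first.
The transformation is: rotated counter-clockwise by a large amount — several tens of degrees.

Every shape is tilted by the same angle and the image corners show triangular fill wedges — a whole-image rotation by a non-right angle.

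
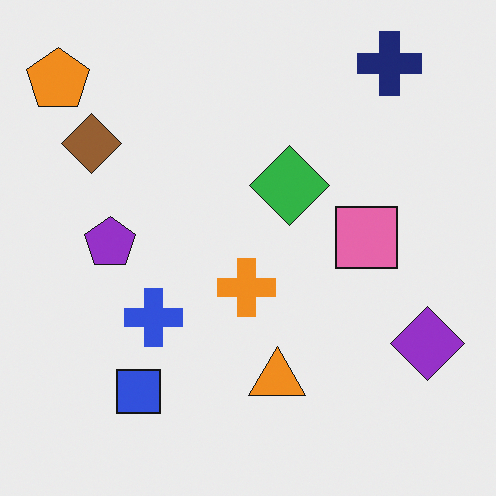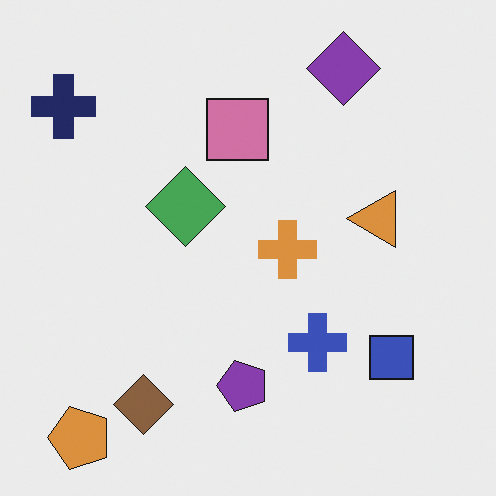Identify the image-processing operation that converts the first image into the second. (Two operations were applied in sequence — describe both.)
Slightly desaturated, then rotated 90° counter-clockwise.

All colors are more muted and greyish — a global saturation change. The orange pentagon sits in the top-left of the first image and the bottom-left of the second — consistent with a whole-image 90° counter-clockwise rotation.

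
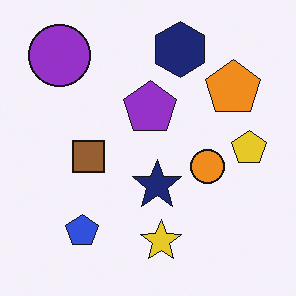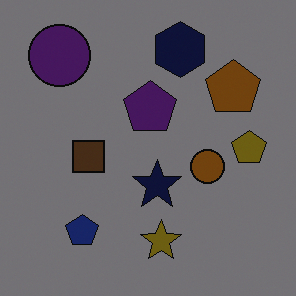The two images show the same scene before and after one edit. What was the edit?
The transformation is: noticeably darkened.

Every pixel — background and shapes alike — is uniformly darkened.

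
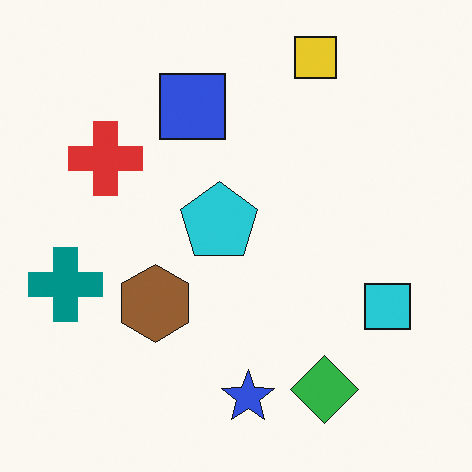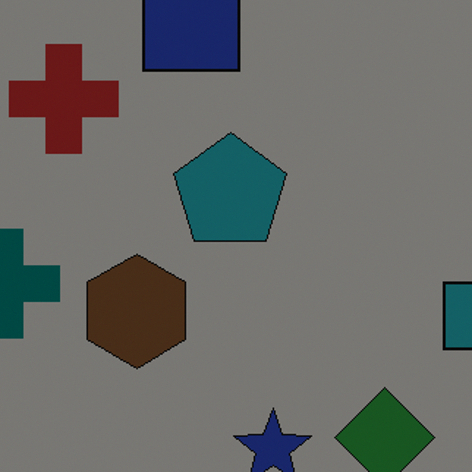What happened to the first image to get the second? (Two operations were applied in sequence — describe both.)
Noticeably darkened, then cropped slightly and scaled back up.

Every pixel — background and shapes alike — is uniformly darkened. The visible shapes are larger and the field of view is narrower; shapes near the original edges may be partly or wholly outside the frame — a crop-and-rescale.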